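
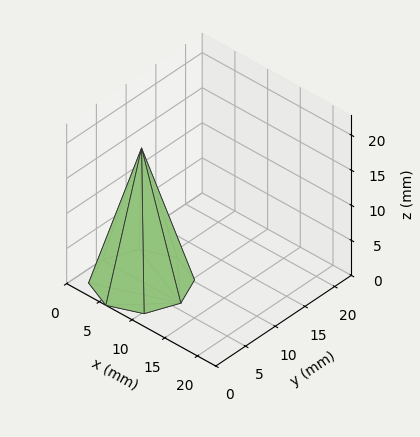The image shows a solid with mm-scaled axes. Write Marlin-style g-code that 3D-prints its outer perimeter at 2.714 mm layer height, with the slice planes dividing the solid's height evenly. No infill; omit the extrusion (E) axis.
Reading the render: the shape is a regular 8-sided pyramid, base circumscribed radius ≈ 6 mm, apex at z ≈ 19 mm (dimensions read to the nearest mm from the axis ticks). For the g-code, the solid's height is divided into equal slices at the stated Δz and each level perimeter traced with G1 moves after a G0 lift.

; perimeter-only toolpath
G21 ; units = mm
G90 ; absolute positioning
G28 ; home
; layer 1
G0 Z2.714
G0 X11.143 Y6.000
G1 X9.637 Y9.637
G1 X6.000 Y11.143
G1 X2.363 Y9.637
G1 X0.857 Y6.000
G1 X2.363 Y2.363
G1 X6.000 Y0.857
G1 X9.637 Y2.363
G1 X11.143 Y6.000
; layer 2
G0 Z5.429
G0 X10.286 Y6.000
G1 X9.031 Y9.031
G1 X6.000 Y10.286
G1 X2.969 Y9.031
G1 X1.714 Y6.000
G1 X2.969 Y2.969
G1 X6.000 Y1.714
G1 X9.031 Y2.969
G1 X10.286 Y6.000
; layer 3
G0 Z8.143
G0 X9.429 Y6.000
G1 X8.425 Y8.425
G1 X6.000 Y9.429
G1 X3.575 Y8.425
G1 X2.571 Y6.000
G1 X3.575 Y3.575
G1 X6.000 Y2.571
G1 X8.425 Y3.575
G1 X9.429 Y6.000
; layer 4
G0 Z10.857
G0 X8.571 Y6.000
G1 X7.818 Y7.818
G1 X6.000 Y8.571
G1 X4.182 Y7.818
G1 X3.429 Y6.000
G1 X4.182 Y4.182
G1 X6.000 Y3.429
G1 X7.818 Y4.182
G1 X8.571 Y6.000
; layer 5
G0 Z13.571
G0 X7.714 Y6.000
G1 X7.212 Y7.212
G1 X6.000 Y7.714
G1 X4.788 Y7.212
G1 X4.286 Y6.000
G1 X4.788 Y4.788
G1 X6.000 Y4.286
G1 X7.212 Y4.788
G1 X7.714 Y6.000
; layer 6
G0 Z16.286
G0 X6.857 Y6.000
G1 X6.606 Y6.606
G1 X6.000 Y6.857
G1 X5.394 Y6.606
G1 X5.143 Y6.000
G1 X5.394 Y5.394
G1 X6.000 Y5.143
G1 X6.606 Y5.394
G1 X6.857 Y6.000
M2 ; end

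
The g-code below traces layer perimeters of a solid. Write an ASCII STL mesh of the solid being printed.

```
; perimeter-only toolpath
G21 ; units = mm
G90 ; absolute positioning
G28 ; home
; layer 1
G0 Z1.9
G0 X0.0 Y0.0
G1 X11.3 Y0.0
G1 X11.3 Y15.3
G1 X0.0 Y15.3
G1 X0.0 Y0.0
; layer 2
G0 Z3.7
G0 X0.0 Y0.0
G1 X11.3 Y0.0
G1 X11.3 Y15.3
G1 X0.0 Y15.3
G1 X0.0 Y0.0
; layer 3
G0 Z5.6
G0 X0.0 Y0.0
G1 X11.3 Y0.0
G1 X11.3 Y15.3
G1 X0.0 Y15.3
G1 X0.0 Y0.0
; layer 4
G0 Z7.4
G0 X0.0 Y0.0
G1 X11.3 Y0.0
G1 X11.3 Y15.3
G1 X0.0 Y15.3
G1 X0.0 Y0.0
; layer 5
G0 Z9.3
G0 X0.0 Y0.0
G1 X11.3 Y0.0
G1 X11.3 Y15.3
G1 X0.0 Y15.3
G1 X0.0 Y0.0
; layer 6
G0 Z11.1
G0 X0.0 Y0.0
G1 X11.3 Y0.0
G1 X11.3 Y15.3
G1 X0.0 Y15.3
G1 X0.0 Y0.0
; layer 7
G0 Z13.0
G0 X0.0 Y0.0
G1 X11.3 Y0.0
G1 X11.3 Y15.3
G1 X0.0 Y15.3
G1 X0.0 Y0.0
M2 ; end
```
solid part
  facet normal 0.0000 0.0000 -1.0000
    outer loop
      vertex 11.3 15.3 0.0
      vertex 11.3 0.0 0.0
      vertex 0.0 0.0 0.0
    endloop
  endfacet
  facet normal 0.0000 0.0000 -1.0000
    outer loop
      vertex 0.0 15.3 0.0
      vertex 11.3 15.3 0.0
      vertex 0.0 0.0 0.0
    endloop
  endfacet
  facet normal 0.0000 0.0000 1.0000
    outer loop
      vertex 0.0 0.0 13.0
      vertex 11.3 0.0 13.0
      vertex 11.3 15.3 13.0
    endloop
  endfacet
  facet normal 0.0000 0.0000 1.0000
    outer loop
      vertex 0.0 0.0 13.0
      vertex 11.3 15.3 13.0
      vertex 0.0 15.3 13.0
    endloop
  endfacet
  facet normal 0.0000 -1.0000 0.0000
    outer loop
      vertex 0.0 0.0 0.0
      vertex 11.3 0.0 0.0
      vertex 11.3 0.0 13.0
    endloop
  endfacet
  facet normal 0.0000 -1.0000 0.0000
    outer loop
      vertex 0.0 0.0 0.0
      vertex 11.3 0.0 13.0
      vertex 0.0 0.0 13.0
    endloop
  endfacet
  facet normal 0.0000 1.0000 0.0000
    outer loop
      vertex 11.3 15.3 13.0
      vertex 11.3 15.3 0.0
      vertex 0.0 15.3 0.0
    endloop
  endfacet
  facet normal 0.0000 1.0000 0.0000
    outer loop
      vertex 0.0 15.3 13.0
      vertex 11.3 15.3 13.0
      vertex 0.0 15.3 0.0
    endloop
  endfacet
  facet normal -1.0000 0.0000 0.0000
    outer loop
      vertex 0.0 15.3 13.0
      vertex 0.0 15.3 0.0
      vertex 0.0 0.0 0.0
    endloop
  endfacet
  facet normal -1.0000 0.0000 0.0000
    outer loop
      vertex 0.0 0.0 13.0
      vertex 0.0 15.3 13.0
      vertex 0.0 0.0 0.0
    endloop
  endfacet
  facet normal 1.0000 0.0000 0.0000
    outer loop
      vertex 11.3 0.0 0.0
      vertex 11.3 15.3 0.0
      vertex 11.3 15.3 13.0
    endloop
  endfacet
  facet normal 1.0000 0.0000 0.0000
    outer loop
      vertex 11.3 0.0 0.0
      vertex 11.3 15.3 13.0
      vertex 11.3 0.0 13.0
    endloop
  endfacet
endsolid part

The G0 Z moves step by Δz≈1.9 mm. Every layer's G1 loop is the same polygon, so the solid is a straight extrusion of it from z=0 to z≈13. Closing with flat bottom and top caps and triangulating gives 12 facets — a rectangular box, roughly 11.3 × 15.3 mm footprint and 13 mm tall.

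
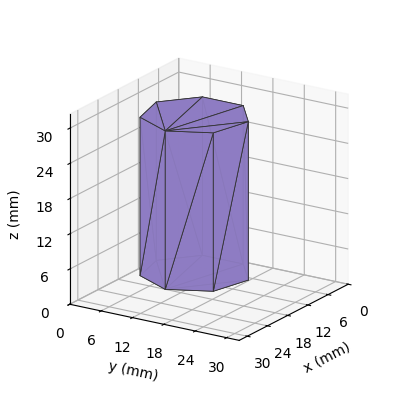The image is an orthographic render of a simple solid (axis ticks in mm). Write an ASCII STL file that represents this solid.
Reading the render: the shape is a regular 7-sided prism (a cylinder approximated with 7 flat sides), circumscribed radius ≈ 9 mm, height ≈ 27 mm (dimensions read to the nearest mm from the axis ticks). For the STL, each face is triangulated and given an outward normal.

solid part
  facet normal 0.0000 0.0000 -1.0000
    outer loop
      vertex 7.0 17.8 0.0
      vertex 14.6 16.0 0.0
      vertex 18.0 9.0 0.0
    endloop
  endfacet
  facet normal 0.0000 0.0000 -1.0000
    outer loop
      vertex 0.9 12.9 0.0
      vertex 7.0 17.8 0.0
      vertex 18.0 9.0 0.0
    endloop
  endfacet
  facet normal 0.0000 0.0000 -1.0000
    outer loop
      vertex 0.9 5.1 0.0
      vertex 0.9 12.9 0.0
      vertex 18.0 9.0 0.0
    endloop
  endfacet
  facet normal 0.0000 0.0000 -1.0000
    outer loop
      vertex 7.0 0.2 0.0
      vertex 0.9 5.1 0.0
      vertex 18.0 9.0 0.0
    endloop
  endfacet
  facet normal 0.0000 0.0000 -1.0000
    outer loop
      vertex 14.6 2.0 0.0
      vertex 7.0 0.2 0.0
      vertex 18.0 9.0 0.0
    endloop
  endfacet
  facet normal 0.0000 0.0000 1.0000
    outer loop
      vertex 18.0 9.0 27.0
      vertex 14.6 16.0 27.0
      vertex 7.0 17.8 27.0
    endloop
  endfacet
  facet normal 0.0000 0.0000 1.0000
    outer loop
      vertex 18.0 9.0 27.0
      vertex 7.0 17.8 27.0
      vertex 0.9 12.9 27.0
    endloop
  endfacet
  facet normal 0.0000 0.0000 1.0000
    outer loop
      vertex 18.0 9.0 27.0
      vertex 0.9 12.9 27.0
      vertex 0.9 5.1 27.0
    endloop
  endfacet
  facet normal 0.0000 0.0000 1.0000
    outer loop
      vertex 18.0 9.0 27.0
      vertex 0.9 5.1 27.0
      vertex 7.0 0.2 27.0
    endloop
  endfacet
  facet normal 0.0000 0.0000 1.0000
    outer loop
      vertex 18.0 9.0 27.0
      vertex 7.0 0.2 27.0
      vertex 14.6 2.0 27.0
    endloop
  endfacet
  facet normal 0.8995 0.4369 0.0000
    outer loop
      vertex 18.0 9.0 0.0
      vertex 14.6 16.0 0.0
      vertex 14.6 16.0 27.0
    endloop
  endfacet
  facet normal 0.8995 0.4369 0.0000
    outer loop
      vertex 18.0 9.0 0.0
      vertex 14.6 16.0 27.0
      vertex 18.0 9.0 27.0
    endloop
  endfacet
  facet normal 0.2305 0.9731 0.0000
    outer loop
      vertex 14.6 16.0 0.0
      vertex 7.0 17.8 0.0
      vertex 7.0 17.8 27.0
    endloop
  endfacet
  facet normal 0.2305 0.9731 0.0000
    outer loop
      vertex 14.6 16.0 0.0
      vertex 7.0 17.8 27.0
      vertex 14.6 16.0 27.0
    endloop
  endfacet
  facet normal -0.6263 0.7796 0.0000
    outer loop
      vertex 7.0 17.8 0.0
      vertex 0.9 12.9 0.0
      vertex 0.9 12.9 27.0
    endloop
  endfacet
  facet normal -0.6263 0.7796 0.0000
    outer loop
      vertex 7.0 17.8 0.0
      vertex 0.9 12.9 27.0
      vertex 7.0 17.8 27.0
    endloop
  endfacet
  facet normal -1.0000 0.0000 0.0000
    outer loop
      vertex 0.9 12.9 0.0
      vertex 0.9 5.1 0.0
      vertex 0.9 5.1 27.0
    endloop
  endfacet
  facet normal -1.0000 0.0000 0.0000
    outer loop
      vertex 0.9 12.9 0.0
      vertex 0.9 5.1 27.0
      vertex 0.9 12.9 27.0
    endloop
  endfacet
  facet normal -0.6263 -0.7796 0.0000
    outer loop
      vertex 0.9 5.1 0.0
      vertex 7.0 0.2 0.0
      vertex 7.0 0.2 27.0
    endloop
  endfacet
  facet normal -0.6263 -0.7796 0.0000
    outer loop
      vertex 0.9 5.1 0.0
      vertex 7.0 0.2 27.0
      vertex 0.9 5.1 27.0
    endloop
  endfacet
  facet normal 0.2305 -0.9731 0.0000
    outer loop
      vertex 7.0 0.2 0.0
      vertex 14.6 2.0 0.0
      vertex 14.6 2.0 27.0
    endloop
  endfacet
  facet normal 0.2305 -0.9731 0.0000
    outer loop
      vertex 7.0 0.2 0.0
      vertex 14.6 2.0 27.0
      vertex 7.0 0.2 27.0
    endloop
  endfacet
  facet normal 0.8995 -0.4369 0.0000
    outer loop
      vertex 14.6 2.0 0.0
      vertex 18.0 9.0 0.0
      vertex 18.0 9.0 27.0
    endloop
  endfacet
  facet normal 0.8995 -0.4369 0.0000
    outer loop
      vertex 14.6 2.0 0.0
      vertex 18.0 9.0 27.0
      vertex 14.6 2.0 27.0
    endloop
  endfacet
endsolid part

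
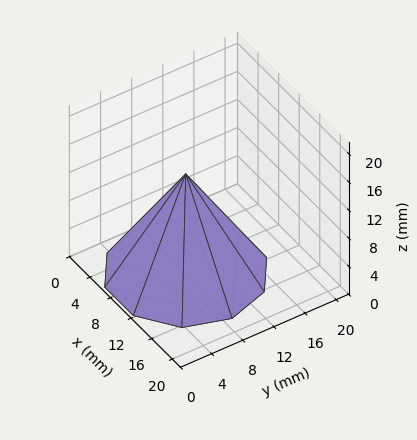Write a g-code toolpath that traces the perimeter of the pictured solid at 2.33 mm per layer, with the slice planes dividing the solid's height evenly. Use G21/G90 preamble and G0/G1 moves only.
Reading the render: the shape is a regular 10-sided pyramid, base circumscribed radius ≈ 9 mm, apex at z ≈ 14 mm (dimensions read to the nearest mm from the axis ticks). For the g-code, the solid's height is divided into equal slices at the stated Δz and each level perimeter traced with G1 moves after a G0 lift.

; perimeter-only toolpath
G21 ; units = mm
G90 ; absolute positioning
G28 ; home
; layer 1
G0 Z2.33
G0 X16.50 Y9.00
G1 X15.07 Y13.41
G1 X11.32 Y16.13
G1 X6.68 Y16.13
G1 X2.93 Y13.41
G1 X1.50 Y9.00
G1 X2.93 Y4.59
G1 X6.68 Y1.87
G1 X11.32 Y1.87
G1 X15.07 Y4.59
G1 X16.50 Y9.00
; layer 2
G0 Z4.67
G0 X15.00 Y9.00
G1 X13.85 Y12.53
G1 X10.85 Y14.71
G1 X7.15 Y14.71
G1 X4.15 Y12.53
G1 X3.00 Y9.00
G1 X4.15 Y5.47
G1 X7.15 Y3.29
G1 X10.85 Y3.29
G1 X13.85 Y5.47
G1 X15.00 Y9.00
; layer 3
G0 Z7.00
G0 X13.50 Y9.00
G1 X12.64 Y11.64
G1 X10.39 Y13.28
G1 X7.61 Y13.28
G1 X5.36 Y11.64
G1 X4.50 Y9.00
G1 X5.36 Y6.36
G1 X7.61 Y4.72
G1 X10.39 Y4.72
G1 X12.64 Y6.36
G1 X13.50 Y9.00
; layer 4
G0 Z9.33
G0 X12.00 Y9.00
G1 X11.43 Y10.76
G1 X9.93 Y11.85
G1 X8.07 Y11.85
G1 X6.57 Y10.76
G1 X6.00 Y9.00
G1 X6.57 Y7.24
G1 X8.07 Y6.15
G1 X9.93 Y6.15
G1 X11.43 Y7.24
G1 X12.00 Y9.00
; layer 5
G0 Z11.67
G0 X10.50 Y9.00
G1 X10.21 Y9.88
G1 X9.46 Y10.43
G1 X8.54 Y10.43
G1 X7.79 Y9.88
G1 X7.50 Y9.00
G1 X7.79 Y8.12
G1 X8.54 Y7.57
G1 X9.46 Y7.57
G1 X10.21 Y8.12
G1 X10.50 Y9.00
M2 ; end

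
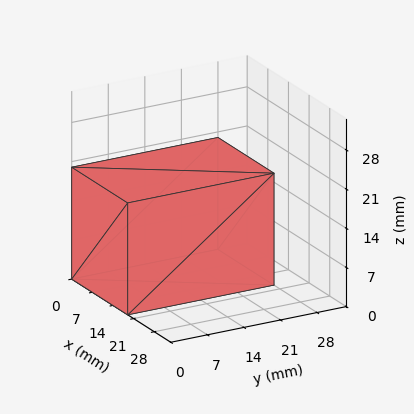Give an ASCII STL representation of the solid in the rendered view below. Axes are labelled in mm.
Reading the render: the shape is a rectangular box, roughly 19 × 28 mm footprint and 20 mm tall (dimensions read to the nearest mm from the axis ticks). For the STL, each face is triangulated and given an outward normal.

solid part
  facet normal 0.0000 0.0000 -1.0000
    outer loop
      vertex 19.0 28.0 0.0
      vertex 19.0 0.0 0.0
      vertex 0.0 0.0 0.0
    endloop
  endfacet
  facet normal 0.0000 0.0000 -1.0000
    outer loop
      vertex 0.0 28.0 0.0
      vertex 19.0 28.0 0.0
      vertex 0.0 0.0 0.0
    endloop
  endfacet
  facet normal 0.0000 0.0000 1.0000
    outer loop
      vertex 0.0 0.0 20.0
      vertex 19.0 0.0 20.0
      vertex 19.0 28.0 20.0
    endloop
  endfacet
  facet normal 0.0000 0.0000 1.0000
    outer loop
      vertex 0.0 0.0 20.0
      vertex 19.0 28.0 20.0
      vertex 0.0 28.0 20.0
    endloop
  endfacet
  facet normal 0.0000 -1.0000 0.0000
    outer loop
      vertex 0.0 0.0 0.0
      vertex 19.0 0.0 0.0
      vertex 19.0 0.0 20.0
    endloop
  endfacet
  facet normal 0.0000 -1.0000 0.0000
    outer loop
      vertex 0.0 0.0 0.0
      vertex 19.0 0.0 20.0
      vertex 0.0 0.0 20.0
    endloop
  endfacet
  facet normal 0.0000 1.0000 0.0000
    outer loop
      vertex 19.0 28.0 20.0
      vertex 19.0 28.0 0.0
      vertex 0.0 28.0 0.0
    endloop
  endfacet
  facet normal 0.0000 1.0000 0.0000
    outer loop
      vertex 0.0 28.0 20.0
      vertex 19.0 28.0 20.0
      vertex 0.0 28.0 0.0
    endloop
  endfacet
  facet normal -1.0000 0.0000 0.0000
    outer loop
      vertex 0.0 28.0 20.0
      vertex 0.0 28.0 0.0
      vertex 0.0 0.0 0.0
    endloop
  endfacet
  facet normal -1.0000 0.0000 0.0000
    outer loop
      vertex 0.0 0.0 20.0
      vertex 0.0 28.0 20.0
      vertex 0.0 0.0 0.0
    endloop
  endfacet
  facet normal 1.0000 0.0000 0.0000
    outer loop
      vertex 19.0 0.0 0.0
      vertex 19.0 28.0 0.0
      vertex 19.0 28.0 20.0
    endloop
  endfacet
  facet normal 1.0000 0.0000 0.0000
    outer loop
      vertex 19.0 0.0 0.0
      vertex 19.0 28.0 20.0
      vertex 19.0 0.0 20.0
    endloop
  endfacet
endsolid part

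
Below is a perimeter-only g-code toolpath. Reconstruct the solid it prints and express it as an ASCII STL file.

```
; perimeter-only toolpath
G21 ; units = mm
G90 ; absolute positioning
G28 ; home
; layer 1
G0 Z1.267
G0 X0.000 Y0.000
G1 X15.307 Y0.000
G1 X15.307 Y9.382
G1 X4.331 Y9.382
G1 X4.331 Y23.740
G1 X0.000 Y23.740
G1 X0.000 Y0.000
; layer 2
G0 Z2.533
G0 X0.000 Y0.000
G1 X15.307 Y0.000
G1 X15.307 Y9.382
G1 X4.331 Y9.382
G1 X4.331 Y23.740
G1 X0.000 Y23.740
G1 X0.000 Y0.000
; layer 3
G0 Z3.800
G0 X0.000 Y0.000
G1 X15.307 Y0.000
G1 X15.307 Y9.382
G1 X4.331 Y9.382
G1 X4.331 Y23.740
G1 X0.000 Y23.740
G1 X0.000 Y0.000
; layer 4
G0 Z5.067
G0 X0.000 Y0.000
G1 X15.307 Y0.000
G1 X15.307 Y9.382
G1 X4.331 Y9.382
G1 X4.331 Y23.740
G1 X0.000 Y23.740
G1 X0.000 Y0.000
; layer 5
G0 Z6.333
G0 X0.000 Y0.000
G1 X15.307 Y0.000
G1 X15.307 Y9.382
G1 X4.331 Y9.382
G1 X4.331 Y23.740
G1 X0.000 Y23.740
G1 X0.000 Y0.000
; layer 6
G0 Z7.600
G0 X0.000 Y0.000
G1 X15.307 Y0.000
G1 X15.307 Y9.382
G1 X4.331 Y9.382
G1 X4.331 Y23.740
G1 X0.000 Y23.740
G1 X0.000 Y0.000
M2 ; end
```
solid part
  facet normal 0.0000 0.0000 -1.0000
    outer loop
      vertex 15.307 9.382 0.000
      vertex 15.307 0.000 0.000
      vertex 0.000 0.000 0.000
    endloop
  endfacet
  facet normal 0.0000 0.0000 -1.0000
    outer loop
      vertex 4.331 9.382 0.000
      vertex 15.307 9.382 0.000
      vertex 0.000 0.000 0.000
    endloop
  endfacet
  facet normal 0.0000 0.0000 -1.0000
    outer loop
      vertex 4.331 23.740 0.000
      vertex 4.331 9.382 0.000
      vertex 0.000 0.000 0.000
    endloop
  endfacet
  facet normal 0.0000 0.0000 -1.0000
    outer loop
      vertex 0.000 23.740 0.000
      vertex 4.331 23.740 0.000
      vertex 0.000 0.000 0.000
    endloop
  endfacet
  facet normal 0.0000 0.0000 1.0000
    outer loop
      vertex 0.000 0.000 7.600
      vertex 15.307 0.000 7.600
      vertex 15.307 9.382 7.600
    endloop
  endfacet
  facet normal 0.0000 0.0000 1.0000
    outer loop
      vertex 0.000 0.000 7.600
      vertex 15.307 9.382 7.600
      vertex 4.331 9.382 7.600
    endloop
  endfacet
  facet normal 0.0000 0.0000 1.0000
    outer loop
      vertex 0.000 0.000 7.600
      vertex 4.331 9.382 7.600
      vertex 4.331 23.740 7.600
    endloop
  endfacet
  facet normal 0.0000 0.0000 1.0000
    outer loop
      vertex 0.000 0.000 7.600
      vertex 4.331 23.740 7.600
      vertex 0.000 23.740 7.600
    endloop
  endfacet
  facet normal 0.0000 -1.0000 0.0000
    outer loop
      vertex 0.000 0.000 0.000
      vertex 15.307 0.000 0.000
      vertex 15.307 0.000 7.600
    endloop
  endfacet
  facet normal 0.0000 -1.0000 0.0000
    outer loop
      vertex 0.000 0.000 0.000
      vertex 15.307 0.000 7.600
      vertex 0.000 0.000 7.600
    endloop
  endfacet
  facet normal 1.0000 0.0000 0.0000
    outer loop
      vertex 15.307 0.000 0.000
      vertex 15.307 9.382 0.000
      vertex 15.307 9.382 7.600
    endloop
  endfacet
  facet normal 1.0000 0.0000 0.0000
    outer loop
      vertex 15.307 0.000 0.000
      vertex 15.307 9.382 7.600
      vertex 15.307 0.000 7.600
    endloop
  endfacet
  facet normal 0.0000 1.0000 0.0000
    outer loop
      vertex 15.307 9.382 0.000
      vertex 4.331 9.382 0.000
      vertex 4.331 9.382 7.600
    endloop
  endfacet
  facet normal 0.0000 1.0000 0.0000
    outer loop
      vertex 15.307 9.382 0.000
      vertex 4.331 9.382 7.600
      vertex 15.307 9.382 7.600
    endloop
  endfacet
  facet normal 1.0000 0.0000 0.0000
    outer loop
      vertex 4.331 9.382 0.000
      vertex 4.331 23.740 0.000
      vertex 4.331 23.740 7.600
    endloop
  endfacet
  facet normal 1.0000 0.0000 0.0000
    outer loop
      vertex 4.331 9.382 0.000
      vertex 4.331 23.740 7.600
      vertex 4.331 9.382 7.600
    endloop
  endfacet
  facet normal 0.0000 1.0000 0.0000
    outer loop
      vertex 4.331 23.740 0.000
      vertex 0.000 23.740 0.000
      vertex 0.000 23.740 7.600
    endloop
  endfacet
  facet normal 0.0000 1.0000 0.0000
    outer loop
      vertex 4.331 23.740 0.000
      vertex 0.000 23.740 7.600
      vertex 4.331 23.740 7.600
    endloop
  endfacet
  facet normal -1.0000 0.0000 0.0000
    outer loop
      vertex 0.000 23.740 0.000
      vertex 0.000 0.000 0.000
      vertex 0.000 0.000 7.600
    endloop
  endfacet
  facet normal -1.0000 0.0000 0.0000
    outer loop
      vertex 0.000 23.740 0.000
      vertex 0.000 0.000 7.600
      vertex 0.000 23.740 7.600
    endloop
  endfacet
endsolid part

The G0 Z moves step by Δz≈1.267 mm. Every layer's G1 loop is the same polygon, so the solid is a straight extrusion of it from z=0 to z≈7.6. Closing with flat bottom and top caps and triangulating gives 20 facets — an L-shaped prism: outer 15.3 × 23.7 mm, arm thicknesses ≈ 9.38 mm (horizontal) and 4.33 mm (vertical), extruded 7.6 mm in z.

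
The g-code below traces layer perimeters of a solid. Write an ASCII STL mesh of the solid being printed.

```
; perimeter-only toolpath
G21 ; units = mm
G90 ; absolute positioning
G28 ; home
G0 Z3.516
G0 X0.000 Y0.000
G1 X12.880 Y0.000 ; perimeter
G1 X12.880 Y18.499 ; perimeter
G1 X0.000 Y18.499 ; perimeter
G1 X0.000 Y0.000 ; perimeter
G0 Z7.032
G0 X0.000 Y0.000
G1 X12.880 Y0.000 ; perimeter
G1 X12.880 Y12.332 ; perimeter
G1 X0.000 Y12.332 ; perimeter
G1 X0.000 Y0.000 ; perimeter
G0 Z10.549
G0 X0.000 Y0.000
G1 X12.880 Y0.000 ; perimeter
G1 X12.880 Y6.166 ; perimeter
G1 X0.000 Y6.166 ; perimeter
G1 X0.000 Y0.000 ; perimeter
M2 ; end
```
solid part
  facet normal 0.0000 0.0000 -1.0000
    outer loop
      vertex 12.880 24.665 0.000
      vertex 12.880 0.000 0.000
      vertex 0.000 0.000 0.000
    endloop
  endfacet
  facet normal 0.0000 0.0000 -1.0000
    outer loop
      vertex 0.000 24.665 0.000
      vertex 12.880 24.665 0.000
      vertex 0.000 0.000 0.000
    endloop
  endfacet
  facet normal 0.0000 -1.0000 0.0000
    outer loop
      vertex 0.000 0.000 0.000
      vertex 12.880 0.000 0.000
      vertex 12.880 0.000 14.065
    endloop
  endfacet
  facet normal 0.0000 -1.0000 0.0000
    outer loop
      vertex 0.000 0.000 0.000
      vertex 12.880 0.000 14.065
      vertex 0.000 0.000 14.065
    endloop
  endfacet
  facet normal 0.0000 0.4954 0.8687
    outer loop
      vertex 0.000 0.000 14.065
      vertex 12.880 0.000 14.065
      vertex 12.880 24.665 0.000
    endloop
  endfacet
  facet normal 0.0000 0.4954 0.8687
    outer loop
      vertex 0.000 0.000 14.065
      vertex 12.880 24.665 0.000
      vertex 0.000 24.665 0.000
    endloop
  endfacet
  facet normal -1.0000 0.0000 0.0000
    outer loop
      vertex 0.000 0.000 14.065
      vertex 0.000 24.665 0.000
      vertex 0.000 0.000 0.000
    endloop
  endfacet
  facet normal 1.0000 0.0000 0.0000
    outer loop
      vertex 12.880 0.000 0.000
      vertex 12.880 24.665 0.000
      vertex 12.880 0.000 14.065
    endloop
  endfacet
endsolid part

The G0 Z moves step by Δz≈3.516 mm. The G1 loops shrink linearly with z, so the solid tapers from its base footprint up to z≈14.1. Closing with a flat bottom cap and the tapered top and triangulating gives 8 facets — a wedge (ramp): 12.9 × 24.7 mm base, rising to 14.1 mm along the y=0 edge and sloping linearly to z=0 at y=24.7.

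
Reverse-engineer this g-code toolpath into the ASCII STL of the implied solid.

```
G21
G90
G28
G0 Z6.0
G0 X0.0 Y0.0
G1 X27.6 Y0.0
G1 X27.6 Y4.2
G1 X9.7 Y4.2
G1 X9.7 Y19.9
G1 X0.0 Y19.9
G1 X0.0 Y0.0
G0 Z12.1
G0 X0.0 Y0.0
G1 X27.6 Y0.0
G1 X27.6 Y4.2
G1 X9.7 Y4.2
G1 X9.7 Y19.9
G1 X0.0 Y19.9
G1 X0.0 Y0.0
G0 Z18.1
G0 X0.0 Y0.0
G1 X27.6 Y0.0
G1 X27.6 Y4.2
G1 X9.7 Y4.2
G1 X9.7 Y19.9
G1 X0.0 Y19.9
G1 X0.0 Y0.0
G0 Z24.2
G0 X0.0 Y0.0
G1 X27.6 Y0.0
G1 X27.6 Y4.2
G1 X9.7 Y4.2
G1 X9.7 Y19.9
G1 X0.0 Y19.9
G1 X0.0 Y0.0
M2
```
solid part
  facet normal 0.0000 0.0000 -1.0000
    outer loop
      vertex 27.6 4.2 0.0
      vertex 27.6 0.0 0.0
      vertex 0.0 0.0 0.0
    endloop
  endfacet
  facet normal 0.0000 0.0000 -1.0000
    outer loop
      vertex 9.7 4.2 0.0
      vertex 27.6 4.2 0.0
      vertex 0.0 0.0 0.0
    endloop
  endfacet
  facet normal 0.0000 0.0000 -1.0000
    outer loop
      vertex 9.7 19.9 0.0
      vertex 9.7 4.2 0.0
      vertex 0.0 0.0 0.0
    endloop
  endfacet
  facet normal 0.0000 0.0000 -1.0000
    outer loop
      vertex 0.0 19.9 0.0
      vertex 9.7 19.9 0.0
      vertex 0.0 0.0 0.0
    endloop
  endfacet
  facet normal 0.0000 0.0000 1.0000
    outer loop
      vertex 0.0 0.0 24.2
      vertex 27.6 0.0 24.2
      vertex 27.6 4.2 24.2
    endloop
  endfacet
  facet normal 0.0000 0.0000 1.0000
    outer loop
      vertex 0.0 0.0 24.2
      vertex 27.6 4.2 24.2
      vertex 9.7 4.2 24.2
    endloop
  endfacet
  facet normal 0.0000 0.0000 1.0000
    outer loop
      vertex 0.0 0.0 24.2
      vertex 9.7 4.2 24.2
      vertex 9.7 19.9 24.2
    endloop
  endfacet
  facet normal 0.0000 0.0000 1.0000
    outer loop
      vertex 0.0 0.0 24.2
      vertex 9.7 19.9 24.2
      vertex 0.0 19.9 24.2
    endloop
  endfacet
  facet normal 0.0000 -1.0000 0.0000
    outer loop
      vertex 0.0 0.0 0.0
      vertex 27.6 0.0 0.0
      vertex 27.6 0.0 24.2
    endloop
  endfacet
  facet normal 0.0000 -1.0000 0.0000
    outer loop
      vertex 0.0 0.0 0.0
      vertex 27.6 0.0 24.2
      vertex 0.0 0.0 24.2
    endloop
  endfacet
  facet normal 1.0000 0.0000 0.0000
    outer loop
      vertex 27.6 0.0 0.0
      vertex 27.6 4.2 0.0
      vertex 27.6 4.2 24.2
    endloop
  endfacet
  facet normal 1.0000 0.0000 0.0000
    outer loop
      vertex 27.6 0.0 0.0
      vertex 27.6 4.2 24.2
      vertex 27.6 0.0 24.2
    endloop
  endfacet
  facet normal 0.0000 1.0000 0.0000
    outer loop
      vertex 27.6 4.2 0.0
      vertex 9.7 4.2 0.0
      vertex 9.7 4.2 24.2
    endloop
  endfacet
  facet normal 0.0000 1.0000 0.0000
    outer loop
      vertex 27.6 4.2 0.0
      vertex 9.7 4.2 24.2
      vertex 27.6 4.2 24.2
    endloop
  endfacet
  facet normal 1.0000 0.0000 0.0000
    outer loop
      vertex 9.7 4.2 0.0
      vertex 9.7 19.9 0.0
      vertex 9.7 19.9 24.2
    endloop
  endfacet
  facet normal 1.0000 0.0000 0.0000
    outer loop
      vertex 9.7 4.2 0.0
      vertex 9.7 19.9 24.2
      vertex 9.7 4.2 24.2
    endloop
  endfacet
  facet normal 0.0000 1.0000 0.0000
    outer loop
      vertex 9.7 19.9 0.0
      vertex 0.0 19.9 0.0
      vertex 0.0 19.9 24.2
    endloop
  endfacet
  facet normal 0.0000 1.0000 0.0000
    outer loop
      vertex 9.7 19.9 0.0
      vertex 0.0 19.9 24.2
      vertex 9.7 19.9 24.2
    endloop
  endfacet
  facet normal -1.0000 0.0000 0.0000
    outer loop
      vertex 0.0 19.9 0.0
      vertex 0.0 0.0 0.0
      vertex 0.0 0.0 24.2
    endloop
  endfacet
  facet normal -1.0000 0.0000 0.0000
    outer loop
      vertex 0.0 19.9 0.0
      vertex 0.0 0.0 24.2
      vertex 0.0 19.9 24.2
    endloop
  endfacet
endsolid part

The G0 Z moves step by Δz≈6.0 mm. Every layer's G1 loop is the same polygon, so the solid is a straight extrusion of it from z=0 to z≈24.2. Closing with flat bottom and top caps and triangulating gives 20 facets — an L-shaped prism: outer 27.6 × 19.9 mm, arm thicknesses ≈ 4.2 mm (horizontal) and 9.7 mm (vertical), extruded 24.2 mm in z.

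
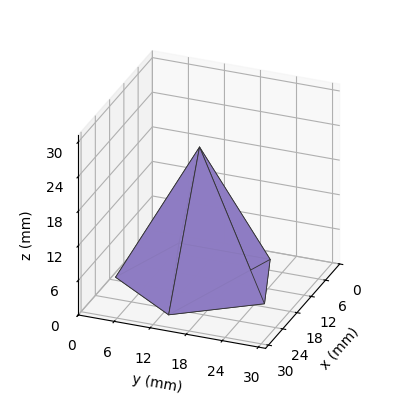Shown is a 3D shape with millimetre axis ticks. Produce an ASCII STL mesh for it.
Reading the render: the shape is a regular 5-sided pyramid, base circumscribed radius ≈ 13 mm, apex at z ≈ 23 mm (dimensions read to the nearest mm from the axis ticks). For the STL, each face is triangulated and given an outward normal.

solid part
  facet normal 0.0000 0.0000 -1.0000
    outer loop
      vertex 2.5 20.6 0.0
      vertex 17.0 25.4 0.0
      vertex 26.0 13.0 0.0
    endloop
  endfacet
  facet normal 0.0000 0.0000 -1.0000
    outer loop
      vertex 2.5 5.4 0.0
      vertex 2.5 20.6 0.0
      vertex 26.0 13.0 0.0
    endloop
  endfacet
  facet normal 0.0000 0.0000 -1.0000
    outer loop
      vertex 17.0 0.6 0.0
      vertex 2.5 5.4 0.0
      vertex 26.0 13.0 0.0
    endloop
  endfacet
  facet normal 0.7360 0.5342 0.4160
    outer loop
      vertex 26.0 13.0 0.0
      vertex 17.0 25.4 0.0
      vertex 13.0 13.0 23.0
    endloop
  endfacet
  facet normal -0.2858 0.8634 0.4158
    outer loop
      vertex 17.0 25.4 0.0
      vertex 2.5 20.6 0.0
      vertex 13.0 13.0 23.0
    endloop
  endfacet
  facet normal -0.9097 0.0000 0.4153
    outer loop
      vertex 2.5 20.6 0.0
      vertex 2.5 5.4 0.0
      vertex 13.0 13.0 23.0
    endloop
  endfacet
  facet normal -0.2858 -0.8634 0.4158
    outer loop
      vertex 2.5 5.4 0.0
      vertex 17.0 0.6 0.0
      vertex 13.0 13.0 23.0
    endloop
  endfacet
  facet normal 0.7360 -0.5342 0.4160
    outer loop
      vertex 17.0 0.6 0.0
      vertex 26.0 13.0 0.0
      vertex 13.0 13.0 23.0
    endloop
  endfacet
endsolid part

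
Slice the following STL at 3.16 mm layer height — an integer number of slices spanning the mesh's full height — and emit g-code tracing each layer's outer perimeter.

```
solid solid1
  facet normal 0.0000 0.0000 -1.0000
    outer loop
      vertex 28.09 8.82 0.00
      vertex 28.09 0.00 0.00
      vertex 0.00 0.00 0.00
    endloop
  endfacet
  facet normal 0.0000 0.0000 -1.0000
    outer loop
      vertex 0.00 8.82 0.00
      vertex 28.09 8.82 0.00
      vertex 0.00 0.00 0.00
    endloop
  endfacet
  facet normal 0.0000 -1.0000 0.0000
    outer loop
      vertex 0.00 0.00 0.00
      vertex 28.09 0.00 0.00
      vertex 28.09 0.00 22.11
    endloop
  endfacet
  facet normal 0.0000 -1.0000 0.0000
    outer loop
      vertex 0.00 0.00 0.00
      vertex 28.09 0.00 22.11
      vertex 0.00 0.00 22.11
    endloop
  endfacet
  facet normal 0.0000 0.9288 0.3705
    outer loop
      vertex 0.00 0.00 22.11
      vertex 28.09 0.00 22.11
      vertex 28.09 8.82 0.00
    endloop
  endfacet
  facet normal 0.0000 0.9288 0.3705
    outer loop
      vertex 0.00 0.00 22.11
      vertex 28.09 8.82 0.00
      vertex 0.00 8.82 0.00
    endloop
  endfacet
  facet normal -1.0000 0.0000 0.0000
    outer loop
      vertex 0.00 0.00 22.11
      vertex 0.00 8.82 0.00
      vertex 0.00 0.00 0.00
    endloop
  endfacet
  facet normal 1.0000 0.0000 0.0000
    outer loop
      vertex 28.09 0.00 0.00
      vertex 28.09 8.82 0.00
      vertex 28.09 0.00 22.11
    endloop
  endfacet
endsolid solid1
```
; perimeter-only toolpath
G21 ; units = mm
G90 ; absolute positioning
G28 ; home
; layer 1
G0 Z3.16
G0 X0.00 Y0.00
G1 X28.09 Y0.00
G1 X28.09 Y7.56
G1 X0.00 Y7.56
G1 X0.00 Y0.00
; layer 2
G0 Z6.32
G0 X0.00 Y0.00
G1 X28.09 Y0.00
G1 X28.09 Y6.30
G1 X0.00 Y6.30
G1 X0.00 Y0.00
; layer 3
G0 Z9.48
G0 X0.00 Y0.00
G1 X28.09 Y0.00
G1 X28.09 Y5.04
G1 X0.00 Y5.04
G1 X0.00 Y0.00
; layer 4
G0 Z12.63
G0 X0.00 Y0.00
G1 X28.09 Y0.00
G1 X28.09 Y3.78
G1 X0.00 Y3.78
G1 X0.00 Y0.00
; layer 5
G0 Z15.79
G0 X0.00 Y0.00
G1 X28.09 Y0.00
G1 X28.09 Y2.52
G1 X0.00 Y2.52
G1 X0.00 Y0.00
; layer 6
G0 Z18.95
G0 X0.00 Y0.00
G1 X28.09 Y0.00
G1 X28.09 Y1.26
G1 X0.00 Y1.26
G1 X0.00 Y0.00
M2 ; end

The solid is a wedge (ramp): 28.1 × 8.82 mm base, rising to 22.1 mm along the y=0 edge and sloping linearly to z=0 at y=8.82. Slicing at Δz = 3.16 mm — 7 equal slices spanning the solid's height, so layer i sits at z = i·h/7 — gives 6 non-empty perimeters. Each is a 4-segment closed polygon; G0 lifts to the layer z and rapids to the start vertex, then G1 traces the edges. The cross-section shrinks linearly with z (the slice at the apex is degenerate and omitted).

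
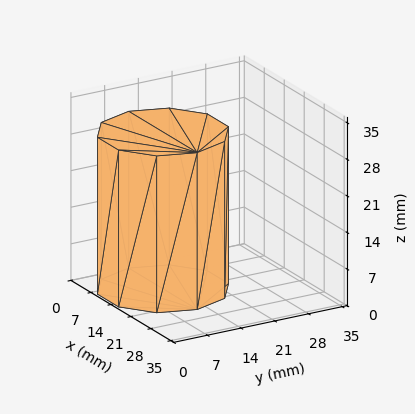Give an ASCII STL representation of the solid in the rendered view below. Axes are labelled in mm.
Reading the render: the shape is a regular 10-sided prism (a cylinder approximated with 10 flat sides), circumscribed radius ≈ 12 mm, height ≈ 30 mm (dimensions read to the nearest mm from the axis ticks). For the STL, each face is triangulated and given an outward normal.

solid part
  facet normal 0.0000 0.0000 -1.0000
    outer loop
      vertex 15.708 23.413 0.000
      vertex 21.708 19.053 0.000
      vertex 24.000 12.000 0.000
    endloop
  endfacet
  facet normal 0.0000 0.0000 -1.0000
    outer loop
      vertex 8.292 23.413 0.000
      vertex 15.708 23.413 0.000
      vertex 24.000 12.000 0.000
    endloop
  endfacet
  facet normal 0.0000 0.0000 -1.0000
    outer loop
      vertex 2.292 19.053 0.000
      vertex 8.292 23.413 0.000
      vertex 24.000 12.000 0.000
    endloop
  endfacet
  facet normal 0.0000 0.0000 -1.0000
    outer loop
      vertex 0.000 12.000 0.000
      vertex 2.292 19.053 0.000
      vertex 24.000 12.000 0.000
    endloop
  endfacet
  facet normal 0.0000 0.0000 -1.0000
    outer loop
      vertex 2.292 4.947 0.000
      vertex 0.000 12.000 0.000
      vertex 24.000 12.000 0.000
    endloop
  endfacet
  facet normal 0.0000 0.0000 -1.0000
    outer loop
      vertex 8.292 0.587 0.000
      vertex 2.292 4.947 0.000
      vertex 24.000 12.000 0.000
    endloop
  endfacet
  facet normal 0.0000 0.0000 -1.0000
    outer loop
      vertex 15.708 0.587 0.000
      vertex 8.292 0.587 0.000
      vertex 24.000 12.000 0.000
    endloop
  endfacet
  facet normal 0.0000 0.0000 -1.0000
    outer loop
      vertex 21.708 4.947 0.000
      vertex 15.708 0.587 0.000
      vertex 24.000 12.000 0.000
    endloop
  endfacet
  facet normal 0.0000 0.0000 1.0000
    outer loop
      vertex 24.000 12.000 30.000
      vertex 21.708 19.053 30.000
      vertex 15.708 23.413 30.000
    endloop
  endfacet
  facet normal 0.0000 0.0000 1.0000
    outer loop
      vertex 24.000 12.000 30.000
      vertex 15.708 23.413 30.000
      vertex 8.292 23.413 30.000
    endloop
  endfacet
  facet normal 0.0000 0.0000 1.0000
    outer loop
      vertex 24.000 12.000 30.000
      vertex 8.292 23.413 30.000
      vertex 2.292 19.053 30.000
    endloop
  endfacet
  facet normal 0.0000 0.0000 1.0000
    outer loop
      vertex 24.000 12.000 30.000
      vertex 2.292 19.053 30.000
      vertex 0.000 12.000 30.000
    endloop
  endfacet
  facet normal 0.0000 0.0000 1.0000
    outer loop
      vertex 24.000 12.000 30.000
      vertex 0.000 12.000 30.000
      vertex 2.292 4.947 30.000
    endloop
  endfacet
  facet normal 0.0000 0.0000 1.0000
    outer loop
      vertex 24.000 12.000 30.000
      vertex 2.292 4.947 30.000
      vertex 8.292 0.587 30.000
    endloop
  endfacet
  facet normal 0.0000 0.0000 1.0000
    outer loop
      vertex 24.000 12.000 30.000
      vertex 8.292 0.587 30.000
      vertex 15.708 0.587 30.000
    endloop
  endfacet
  facet normal 0.0000 0.0000 1.0000
    outer loop
      vertex 24.000 12.000 30.000
      vertex 15.708 0.587 30.000
      vertex 21.708 4.947 30.000
    endloop
  endfacet
  facet normal 0.9510 0.3091 0.0000
    outer loop
      vertex 24.000 12.000 0.000
      vertex 21.708 19.053 0.000
      vertex 21.708 19.053 30.000
    endloop
  endfacet
  facet normal 0.9510 0.3091 0.0000
    outer loop
      vertex 24.000 12.000 0.000
      vertex 21.708 19.053 30.000
      vertex 24.000 12.000 30.000
    endloop
  endfacet
  facet normal 0.5879 0.8090 0.0000
    outer loop
      vertex 21.708 19.053 0.000
      vertex 15.708 23.413 0.000
      vertex 15.708 23.413 30.000
    endloop
  endfacet
  facet normal 0.5879 0.8090 0.0000
    outer loop
      vertex 21.708 19.053 0.000
      vertex 15.708 23.413 30.000
      vertex 21.708 19.053 30.000
    endloop
  endfacet
  facet normal 0.0000 1.0000 0.0000
    outer loop
      vertex 15.708 23.413 0.000
      vertex 8.292 23.413 0.000
      vertex 8.292 23.413 30.000
    endloop
  endfacet
  facet normal 0.0000 1.0000 0.0000
    outer loop
      vertex 15.708 23.413 0.000
      vertex 8.292 23.413 30.000
      vertex 15.708 23.413 30.000
    endloop
  endfacet
  facet normal -0.5879 0.8090 0.0000
    outer loop
      vertex 8.292 23.413 0.000
      vertex 2.292 19.053 0.000
      vertex 2.292 19.053 30.000
    endloop
  endfacet
  facet normal -0.5879 0.8090 0.0000
    outer loop
      vertex 8.292 23.413 0.000
      vertex 2.292 19.053 30.000
      vertex 8.292 23.413 30.000
    endloop
  endfacet
  facet normal -0.9510 0.3091 0.0000
    outer loop
      vertex 2.292 19.053 0.000
      vertex 0.000 12.000 0.000
      vertex 0.000 12.000 30.000
    endloop
  endfacet
  facet normal -0.9510 0.3091 0.0000
    outer loop
      vertex 2.292 19.053 0.000
      vertex 0.000 12.000 30.000
      vertex 2.292 19.053 30.000
    endloop
  endfacet
  facet normal -0.9510 -0.3091 0.0000
    outer loop
      vertex 0.000 12.000 0.000
      vertex 2.292 4.947 0.000
      vertex 2.292 4.947 30.000
    endloop
  endfacet
  facet normal -0.9510 -0.3091 0.0000
    outer loop
      vertex 0.000 12.000 0.000
      vertex 2.292 4.947 30.000
      vertex 0.000 12.000 30.000
    endloop
  endfacet
  facet normal -0.5879 -0.8090 0.0000
    outer loop
      vertex 2.292 4.947 0.000
      vertex 8.292 0.587 0.000
      vertex 8.292 0.587 30.000
    endloop
  endfacet
  facet normal -0.5879 -0.8090 0.0000
    outer loop
      vertex 2.292 4.947 0.000
      vertex 8.292 0.587 30.000
      vertex 2.292 4.947 30.000
    endloop
  endfacet
  facet normal 0.0000 -1.0000 0.0000
    outer loop
      vertex 8.292 0.587 0.000
      vertex 15.708 0.587 0.000
      vertex 15.708 0.587 30.000
    endloop
  endfacet
  facet normal 0.0000 -1.0000 0.0000
    outer loop
      vertex 8.292 0.587 0.000
      vertex 15.708 0.587 30.000
      vertex 8.292 0.587 30.000
    endloop
  endfacet
  facet normal 0.5879 -0.8090 0.0000
    outer loop
      vertex 15.708 0.587 0.000
      vertex 21.708 4.947 0.000
      vertex 21.708 4.947 30.000
    endloop
  endfacet
  facet normal 0.5879 -0.8090 0.0000
    outer loop
      vertex 15.708 0.587 0.000
      vertex 21.708 4.947 30.000
      vertex 15.708 0.587 30.000
    endloop
  endfacet
  facet normal 0.9510 -0.3091 0.0000
    outer loop
      vertex 21.708 4.947 0.000
      vertex 24.000 12.000 0.000
      vertex 24.000 12.000 30.000
    endloop
  endfacet
  facet normal 0.9510 -0.3091 0.0000
    outer loop
      vertex 21.708 4.947 0.000
      vertex 24.000 12.000 30.000
      vertex 21.708 4.947 30.000
    endloop
  endfacet
endsolid part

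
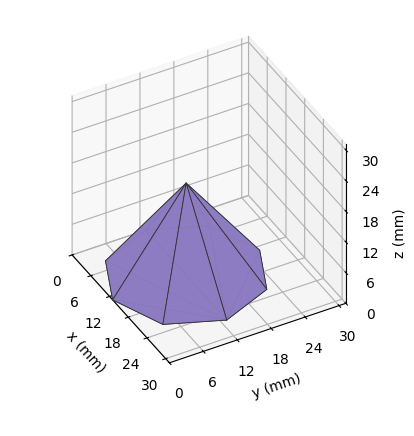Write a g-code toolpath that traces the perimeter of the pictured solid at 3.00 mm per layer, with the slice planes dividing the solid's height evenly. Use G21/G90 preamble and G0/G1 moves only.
Reading the render: the shape is a regular 8-sided pyramid, base circumscribed radius ≈ 13 mm, apex at z ≈ 18 mm (dimensions read to the nearest mm from the axis ticks). For the g-code, the solid's height is divided into equal slices at the stated Δz and each level perimeter traced with G1 moves after a G0 lift.

; perimeter-only toolpath
G21 ; units = mm
G90 ; absolute positioning
G28 ; home
; layer 1
G0 Z3.00
G0 X23.83 Y13.00
G1 X20.66 Y20.66
G1 X13.00 Y23.83
G1 X5.34 Y20.66
G1 X2.17 Y13.00
G1 X5.34 Y5.34
G1 X13.00 Y2.17
G1 X20.66 Y5.34
G1 X23.83 Y13.00
; layer 2
G0 Z6.00
G0 X21.67 Y13.00
G1 X19.13 Y19.13
G1 X13.00 Y21.67
G1 X6.87 Y19.13
G1 X4.33 Y13.00
G1 X6.87 Y6.87
G1 X13.00 Y4.33
G1 X19.13 Y6.87
G1 X21.67 Y13.00
; layer 3
G0 Z9.00
G0 X19.50 Y13.00
G1 X17.59 Y17.59
G1 X13.00 Y19.50
G1 X8.40 Y17.59
G1 X6.50 Y13.00
G1 X8.40 Y8.40
G1 X13.00 Y6.50
G1 X17.59 Y8.40
G1 X19.50 Y13.00
; layer 4
G0 Z12.00
G0 X17.33 Y13.00
G1 X16.06 Y16.06
G1 X13.00 Y17.33
G1 X9.94 Y16.06
G1 X8.67 Y13.00
G1 X9.94 Y9.94
G1 X13.00 Y8.67
G1 X16.06 Y9.94
G1 X17.33 Y13.00
; layer 5
G0 Z15.00
G0 X15.17 Y13.00
G1 X14.53 Y14.53
G1 X13.00 Y15.17
G1 X11.47 Y14.53
G1 X10.83 Y13.00
G1 X11.47 Y11.47
G1 X13.00 Y10.83
G1 X14.53 Y11.47
G1 X15.17 Y13.00
M2 ; end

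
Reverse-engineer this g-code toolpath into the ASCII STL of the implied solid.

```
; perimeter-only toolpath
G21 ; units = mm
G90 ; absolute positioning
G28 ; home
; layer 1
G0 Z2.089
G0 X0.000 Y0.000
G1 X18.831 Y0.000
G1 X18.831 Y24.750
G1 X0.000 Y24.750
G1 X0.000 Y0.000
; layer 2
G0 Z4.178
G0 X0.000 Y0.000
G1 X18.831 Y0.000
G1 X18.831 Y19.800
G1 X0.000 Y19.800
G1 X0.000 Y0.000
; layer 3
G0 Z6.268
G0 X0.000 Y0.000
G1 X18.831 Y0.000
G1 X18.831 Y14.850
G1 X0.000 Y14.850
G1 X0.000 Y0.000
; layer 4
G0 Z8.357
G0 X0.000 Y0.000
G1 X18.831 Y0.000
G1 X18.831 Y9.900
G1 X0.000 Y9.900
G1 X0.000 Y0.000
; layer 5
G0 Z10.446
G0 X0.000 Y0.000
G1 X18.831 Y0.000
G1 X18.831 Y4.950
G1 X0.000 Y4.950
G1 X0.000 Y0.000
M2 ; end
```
solid part
  facet normal 0.0000 0.0000 -1.0000
    outer loop
      vertex 18.831 29.700 0.000
      vertex 18.831 0.000 0.000
      vertex 0.000 0.000 0.000
    endloop
  endfacet
  facet normal 0.0000 0.0000 -1.0000
    outer loop
      vertex 0.000 29.700 0.000
      vertex 18.831 29.700 0.000
      vertex 0.000 0.000 0.000
    endloop
  endfacet
  facet normal 0.0000 -1.0000 0.0000
    outer loop
      vertex 0.000 0.000 0.000
      vertex 18.831 0.000 0.000
      vertex 18.831 0.000 12.535
    endloop
  endfacet
  facet normal 0.0000 -1.0000 0.0000
    outer loop
      vertex 0.000 0.000 0.000
      vertex 18.831 0.000 12.535
      vertex 0.000 0.000 12.535
    endloop
  endfacet
  facet normal 0.0000 0.3888 0.9213
    outer loop
      vertex 0.000 0.000 12.535
      vertex 18.831 0.000 12.535
      vertex 18.831 29.700 0.000
    endloop
  endfacet
  facet normal 0.0000 0.3888 0.9213
    outer loop
      vertex 0.000 0.000 12.535
      vertex 18.831 29.700 0.000
      vertex 0.000 29.700 0.000
    endloop
  endfacet
  facet normal -1.0000 0.0000 0.0000
    outer loop
      vertex 0.000 0.000 12.535
      vertex 0.000 29.700 0.000
      vertex 0.000 0.000 0.000
    endloop
  endfacet
  facet normal 1.0000 0.0000 0.0000
    outer loop
      vertex 18.831 0.000 0.000
      vertex 18.831 29.700 0.000
      vertex 18.831 0.000 12.535
    endloop
  endfacet
endsolid part

The G0 Z moves step by Δz≈2.089 mm. The G1 loops shrink linearly with z, so the solid tapers from its base footprint up to z≈12.5. Closing with a flat bottom cap and the tapered top and triangulating gives 8 facets — a wedge (ramp): 18.8 × 29.7 mm base, rising to 12.5 mm along the y=0 edge and sloping linearly to z=0 at y=29.7.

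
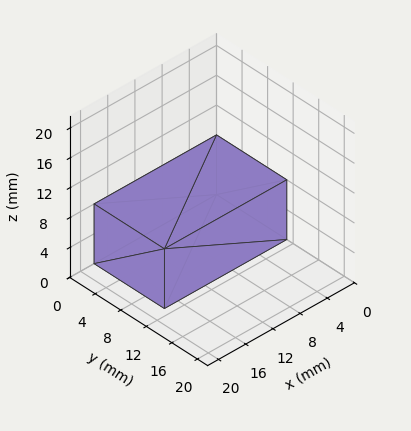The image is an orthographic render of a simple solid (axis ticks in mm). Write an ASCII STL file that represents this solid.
Reading the render: the shape is a rectangular box, roughly 18 × 11 mm footprint and 8 mm tall (dimensions read to the nearest mm from the axis ticks). For the STL, each face is triangulated and given an outward normal.

solid part
  facet normal 0.0000 0.0000 -1.0000
    outer loop
      vertex 18.0 11.0 0.0
      vertex 18.0 0.0 0.0
      vertex 0.0 0.0 0.0
    endloop
  endfacet
  facet normal 0.0000 0.0000 -1.0000
    outer loop
      vertex 0.0 11.0 0.0
      vertex 18.0 11.0 0.0
      vertex 0.0 0.0 0.0
    endloop
  endfacet
  facet normal 0.0000 0.0000 1.0000
    outer loop
      vertex 0.0 0.0 8.0
      vertex 18.0 0.0 8.0
      vertex 18.0 11.0 8.0
    endloop
  endfacet
  facet normal 0.0000 0.0000 1.0000
    outer loop
      vertex 0.0 0.0 8.0
      vertex 18.0 11.0 8.0
      vertex 0.0 11.0 8.0
    endloop
  endfacet
  facet normal 0.0000 -1.0000 0.0000
    outer loop
      vertex 0.0 0.0 0.0
      vertex 18.0 0.0 0.0
      vertex 18.0 0.0 8.0
    endloop
  endfacet
  facet normal 0.0000 -1.0000 0.0000
    outer loop
      vertex 0.0 0.0 0.0
      vertex 18.0 0.0 8.0
      vertex 0.0 0.0 8.0
    endloop
  endfacet
  facet normal 0.0000 1.0000 0.0000
    outer loop
      vertex 18.0 11.0 8.0
      vertex 18.0 11.0 0.0
      vertex 0.0 11.0 0.0
    endloop
  endfacet
  facet normal 0.0000 1.0000 0.0000
    outer loop
      vertex 0.0 11.0 8.0
      vertex 18.0 11.0 8.0
      vertex 0.0 11.0 0.0
    endloop
  endfacet
  facet normal -1.0000 0.0000 0.0000
    outer loop
      vertex 0.0 11.0 8.0
      vertex 0.0 11.0 0.0
      vertex 0.0 0.0 0.0
    endloop
  endfacet
  facet normal -1.0000 0.0000 0.0000
    outer loop
      vertex 0.0 0.0 8.0
      vertex 0.0 11.0 8.0
      vertex 0.0 0.0 0.0
    endloop
  endfacet
  facet normal 1.0000 0.0000 0.0000
    outer loop
      vertex 18.0 0.0 0.0
      vertex 18.0 11.0 0.0
      vertex 18.0 11.0 8.0
    endloop
  endfacet
  facet normal 1.0000 0.0000 0.0000
    outer loop
      vertex 18.0 0.0 0.0
      vertex 18.0 11.0 8.0
      vertex 18.0 0.0 8.0
    endloop
  endfacet
endsolid part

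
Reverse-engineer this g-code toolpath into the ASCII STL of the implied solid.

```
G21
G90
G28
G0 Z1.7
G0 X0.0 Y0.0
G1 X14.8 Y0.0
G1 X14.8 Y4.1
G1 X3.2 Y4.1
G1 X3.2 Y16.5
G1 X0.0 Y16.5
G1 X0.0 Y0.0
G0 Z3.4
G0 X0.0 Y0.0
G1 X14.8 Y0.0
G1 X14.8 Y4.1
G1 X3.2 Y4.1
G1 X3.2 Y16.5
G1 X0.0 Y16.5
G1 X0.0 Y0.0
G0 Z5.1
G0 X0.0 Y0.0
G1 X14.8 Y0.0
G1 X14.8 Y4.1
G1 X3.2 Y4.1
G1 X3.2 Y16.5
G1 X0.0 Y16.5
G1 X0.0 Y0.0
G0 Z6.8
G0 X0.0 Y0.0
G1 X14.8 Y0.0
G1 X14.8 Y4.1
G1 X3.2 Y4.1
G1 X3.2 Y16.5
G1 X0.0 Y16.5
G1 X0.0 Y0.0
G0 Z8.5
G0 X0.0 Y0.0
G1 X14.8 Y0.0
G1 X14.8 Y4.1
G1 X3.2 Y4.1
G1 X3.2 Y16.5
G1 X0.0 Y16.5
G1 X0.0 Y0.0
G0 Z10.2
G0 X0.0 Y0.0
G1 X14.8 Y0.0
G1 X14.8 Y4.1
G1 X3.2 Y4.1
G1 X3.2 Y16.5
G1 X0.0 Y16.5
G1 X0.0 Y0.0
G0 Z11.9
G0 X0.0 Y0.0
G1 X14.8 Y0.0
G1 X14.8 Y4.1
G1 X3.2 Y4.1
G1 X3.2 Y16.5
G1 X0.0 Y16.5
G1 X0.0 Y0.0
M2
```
solid part
  facet normal 0.0000 0.0000 -1.0000
    outer loop
      vertex 14.8 4.1 0.0
      vertex 14.8 0.0 0.0
      vertex 0.0 0.0 0.0
    endloop
  endfacet
  facet normal 0.0000 0.0000 -1.0000
    outer loop
      vertex 3.2 4.1 0.0
      vertex 14.8 4.1 0.0
      vertex 0.0 0.0 0.0
    endloop
  endfacet
  facet normal 0.0000 0.0000 -1.0000
    outer loop
      vertex 3.2 16.5 0.0
      vertex 3.2 4.1 0.0
      vertex 0.0 0.0 0.0
    endloop
  endfacet
  facet normal 0.0000 0.0000 -1.0000
    outer loop
      vertex 0.0 16.5 0.0
      vertex 3.2 16.5 0.0
      vertex 0.0 0.0 0.0
    endloop
  endfacet
  facet normal 0.0000 0.0000 1.0000
    outer loop
      vertex 0.0 0.0 11.9
      vertex 14.8 0.0 11.9
      vertex 14.8 4.1 11.9
    endloop
  endfacet
  facet normal 0.0000 0.0000 1.0000
    outer loop
      vertex 0.0 0.0 11.9
      vertex 14.8 4.1 11.9
      vertex 3.2 4.1 11.9
    endloop
  endfacet
  facet normal 0.0000 0.0000 1.0000
    outer loop
      vertex 0.0 0.0 11.9
      vertex 3.2 4.1 11.9
      vertex 3.2 16.5 11.9
    endloop
  endfacet
  facet normal 0.0000 0.0000 1.0000
    outer loop
      vertex 0.0 0.0 11.9
      vertex 3.2 16.5 11.9
      vertex 0.0 16.5 11.9
    endloop
  endfacet
  facet normal 0.0000 -1.0000 0.0000
    outer loop
      vertex 0.0 0.0 0.0
      vertex 14.8 0.0 0.0
      vertex 14.8 0.0 11.9
    endloop
  endfacet
  facet normal 0.0000 -1.0000 0.0000
    outer loop
      vertex 0.0 0.0 0.0
      vertex 14.8 0.0 11.9
      vertex 0.0 0.0 11.9
    endloop
  endfacet
  facet normal 1.0000 0.0000 0.0000
    outer loop
      vertex 14.8 0.0 0.0
      vertex 14.8 4.1 0.0
      vertex 14.8 4.1 11.9
    endloop
  endfacet
  facet normal 1.0000 0.0000 0.0000
    outer loop
      vertex 14.8 0.0 0.0
      vertex 14.8 4.1 11.9
      vertex 14.8 0.0 11.9
    endloop
  endfacet
  facet normal 0.0000 1.0000 0.0000
    outer loop
      vertex 14.8 4.1 0.0
      vertex 3.2 4.1 0.0
      vertex 3.2 4.1 11.9
    endloop
  endfacet
  facet normal 0.0000 1.0000 0.0000
    outer loop
      vertex 14.8 4.1 0.0
      vertex 3.2 4.1 11.9
      vertex 14.8 4.1 11.9
    endloop
  endfacet
  facet normal 1.0000 0.0000 0.0000
    outer loop
      vertex 3.2 4.1 0.0
      vertex 3.2 16.5 0.0
      vertex 3.2 16.5 11.9
    endloop
  endfacet
  facet normal 1.0000 0.0000 0.0000
    outer loop
      vertex 3.2 4.1 0.0
      vertex 3.2 16.5 11.9
      vertex 3.2 4.1 11.9
    endloop
  endfacet
  facet normal 0.0000 1.0000 0.0000
    outer loop
      vertex 3.2 16.5 0.0
      vertex 0.0 16.5 0.0
      vertex 0.0 16.5 11.9
    endloop
  endfacet
  facet normal 0.0000 1.0000 0.0000
    outer loop
      vertex 3.2 16.5 0.0
      vertex 0.0 16.5 11.9
      vertex 3.2 16.5 11.9
    endloop
  endfacet
  facet normal -1.0000 0.0000 0.0000
    outer loop
      vertex 0.0 16.5 0.0
      vertex 0.0 0.0 0.0
      vertex 0.0 0.0 11.9
    endloop
  endfacet
  facet normal -1.0000 0.0000 0.0000
    outer loop
      vertex 0.0 16.5 0.0
      vertex 0.0 0.0 11.9
      vertex 0.0 16.5 11.9
    endloop
  endfacet
endsolid part

The G0 Z moves step by Δz≈1.7 mm. Every layer's G1 loop is the same polygon, so the solid is a straight extrusion of it from z=0 to z≈11.9. Closing with flat bottom and top caps and triangulating gives 20 facets — an L-shaped prism: outer 14.8 × 16.5 mm, arm thicknesses ≈ 4.1 mm (horizontal) and 3.2 mm (vertical), extruded 11.9 mm in z.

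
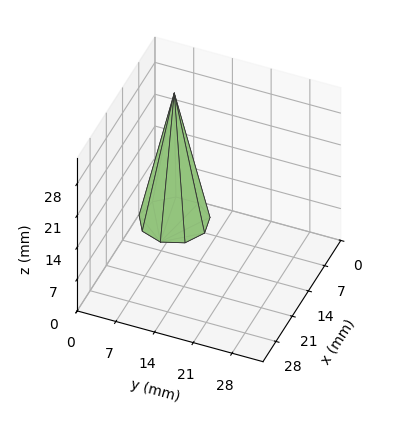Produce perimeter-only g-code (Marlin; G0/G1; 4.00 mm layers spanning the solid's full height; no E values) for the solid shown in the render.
Reading the render: the shape is a regular 9-sided pyramid, base circumscribed radius ≈ 6 mm, apex at z ≈ 28 mm (dimensions read to the nearest mm from the axis ticks). For the g-code, the solid's height is divided into equal slices at the stated Δz and each level perimeter traced with G1 moves after a G0 lift.

; perimeter-only toolpath
G21 ; units = mm
G90 ; absolute positioning
G28 ; home
; layer 1
G0 Z4.00
G0 X11.14 Y6.00
G1 X9.94 Y9.31
G1 X6.89 Y11.07
G1 X3.43 Y10.46
G1 X1.17 Y7.76
G1 X1.17 Y4.24
G1 X3.43 Y1.54
G1 X6.89 Y0.93
G1 X9.94 Y2.69
G1 X11.14 Y6.00
; layer 2
G0 Z8.00
G0 X10.29 Y6.00
G1 X9.29 Y8.76
G1 X6.74 Y10.22
G1 X3.86 Y9.71
G1 X1.97 Y7.46
G1 X1.97 Y4.54
G1 X3.86 Y2.29
G1 X6.74 Y1.78
G1 X9.29 Y3.24
G1 X10.29 Y6.00
; layer 3
G0 Z12.00
G0 X9.43 Y6.00
G1 X8.63 Y8.21
G1 X6.59 Y9.38
G1 X4.29 Y8.97
G1 X2.78 Y7.17
G1 X2.78 Y4.83
G1 X4.29 Y3.03
G1 X6.59 Y2.62
G1 X8.63 Y3.79
G1 X9.43 Y6.00
; layer 4
G0 Z16.00
G0 X8.57 Y6.00
G1 X7.97 Y7.65
G1 X6.45 Y8.53
G1 X4.71 Y8.23
G1 X3.58 Y6.88
G1 X3.58 Y5.12
G1 X4.71 Y3.77
G1 X6.45 Y3.47
G1 X7.97 Y4.35
G1 X8.57 Y6.00
; layer 5
G0 Z20.00
G0 X7.71 Y6.00
G1 X7.31 Y7.10
G1 X6.30 Y7.69
G1 X5.14 Y7.49
G1 X4.39 Y6.59
G1 X4.39 Y5.41
G1 X5.14 Y4.51
G1 X6.30 Y4.31
G1 X7.31 Y4.90
G1 X7.71 Y6.00
; layer 6
G0 Z24.00
G0 X6.86 Y6.00
G1 X6.66 Y6.55
G1 X6.15 Y6.84
G1 X5.57 Y6.74
G1 X5.19 Y6.29
G1 X5.19 Y5.71
G1 X5.57 Y5.26
G1 X6.15 Y5.16
G1 X6.66 Y5.45
G1 X6.86 Y6.00
M2 ; end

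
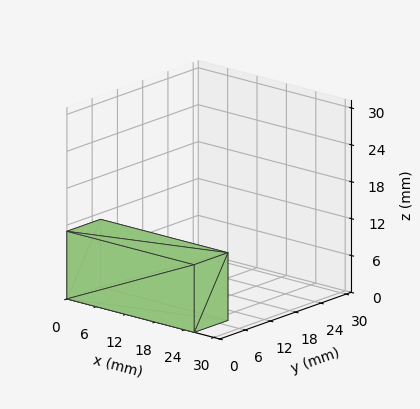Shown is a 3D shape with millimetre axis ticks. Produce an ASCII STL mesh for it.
Reading the render: the shape is a rectangular box, roughly 26 × 8 mm footprint and 11 mm tall (dimensions read to the nearest mm from the axis ticks). For the STL, each face is triangulated and given an outward normal.

solid part
  facet normal 0.0000 0.0000 -1.0000
    outer loop
      vertex 26.0 8.0 0.0
      vertex 26.0 0.0 0.0
      vertex 0.0 0.0 0.0
    endloop
  endfacet
  facet normal 0.0000 0.0000 -1.0000
    outer loop
      vertex 0.0 8.0 0.0
      vertex 26.0 8.0 0.0
      vertex 0.0 0.0 0.0
    endloop
  endfacet
  facet normal 0.0000 0.0000 1.0000
    outer loop
      vertex 0.0 0.0 11.0
      vertex 26.0 0.0 11.0
      vertex 26.0 8.0 11.0
    endloop
  endfacet
  facet normal 0.0000 0.0000 1.0000
    outer loop
      vertex 0.0 0.0 11.0
      vertex 26.0 8.0 11.0
      vertex 0.0 8.0 11.0
    endloop
  endfacet
  facet normal 0.0000 -1.0000 0.0000
    outer loop
      vertex 0.0 0.0 0.0
      vertex 26.0 0.0 0.0
      vertex 26.0 0.0 11.0
    endloop
  endfacet
  facet normal 0.0000 -1.0000 0.0000
    outer loop
      vertex 0.0 0.0 0.0
      vertex 26.0 0.0 11.0
      vertex 0.0 0.0 11.0
    endloop
  endfacet
  facet normal 0.0000 1.0000 0.0000
    outer loop
      vertex 26.0 8.0 11.0
      vertex 26.0 8.0 0.0
      vertex 0.0 8.0 0.0
    endloop
  endfacet
  facet normal 0.0000 1.0000 0.0000
    outer loop
      vertex 0.0 8.0 11.0
      vertex 26.0 8.0 11.0
      vertex 0.0 8.0 0.0
    endloop
  endfacet
  facet normal -1.0000 0.0000 0.0000
    outer loop
      vertex 0.0 8.0 11.0
      vertex 0.0 8.0 0.0
      vertex 0.0 0.0 0.0
    endloop
  endfacet
  facet normal -1.0000 0.0000 0.0000
    outer loop
      vertex 0.0 0.0 11.0
      vertex 0.0 8.0 11.0
      vertex 0.0 0.0 0.0
    endloop
  endfacet
  facet normal 1.0000 0.0000 0.0000
    outer loop
      vertex 26.0 0.0 0.0
      vertex 26.0 8.0 0.0
      vertex 26.0 8.0 11.0
    endloop
  endfacet
  facet normal 1.0000 0.0000 0.0000
    outer loop
      vertex 26.0 0.0 0.0
      vertex 26.0 8.0 11.0
      vertex 26.0 0.0 11.0
    endloop
  endfacet
endsolid part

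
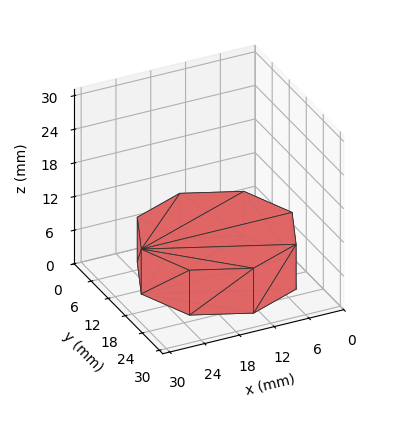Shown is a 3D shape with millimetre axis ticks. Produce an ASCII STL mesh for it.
Reading the render: the shape is a regular 8-sided prism (a cylinder approximated with 8 flat sides), circumscribed radius ≈ 13 mm, height ≈ 8 mm (dimensions read to the nearest mm from the axis ticks). For the STL, each face is triangulated and given an outward normal.

solid part
  facet normal 0.0000 0.0000 -1.0000
    outer loop
      vertex 13.00 26.00 0.00
      vertex 22.19 22.19 0.00
      vertex 26.00 13.00 0.00
    endloop
  endfacet
  facet normal 0.0000 0.0000 -1.0000
    outer loop
      vertex 3.81 22.19 0.00
      vertex 13.00 26.00 0.00
      vertex 26.00 13.00 0.00
    endloop
  endfacet
  facet normal 0.0000 0.0000 -1.0000
    outer loop
      vertex 0.00 13.00 0.00
      vertex 3.81 22.19 0.00
      vertex 26.00 13.00 0.00
    endloop
  endfacet
  facet normal 0.0000 0.0000 -1.0000
    outer loop
      vertex 3.81 3.81 0.00
      vertex 0.00 13.00 0.00
      vertex 26.00 13.00 0.00
    endloop
  endfacet
  facet normal 0.0000 0.0000 -1.0000
    outer loop
      vertex 13.00 0.00 0.00
      vertex 3.81 3.81 0.00
      vertex 26.00 13.00 0.00
    endloop
  endfacet
  facet normal 0.0000 0.0000 -1.0000
    outer loop
      vertex 22.19 3.81 0.00
      vertex 13.00 0.00 0.00
      vertex 26.00 13.00 0.00
    endloop
  endfacet
  facet normal 0.0000 0.0000 1.0000
    outer loop
      vertex 26.00 13.00 8.00
      vertex 22.19 22.19 8.00
      vertex 13.00 26.00 8.00
    endloop
  endfacet
  facet normal 0.0000 0.0000 1.0000
    outer loop
      vertex 26.00 13.00 8.00
      vertex 13.00 26.00 8.00
      vertex 3.81 22.19 8.00
    endloop
  endfacet
  facet normal 0.0000 0.0000 1.0000
    outer loop
      vertex 26.00 13.00 8.00
      vertex 3.81 22.19 8.00
      vertex 0.00 13.00 8.00
    endloop
  endfacet
  facet normal 0.0000 0.0000 1.0000
    outer loop
      vertex 26.00 13.00 8.00
      vertex 0.00 13.00 8.00
      vertex 3.81 3.81 8.00
    endloop
  endfacet
  facet normal 0.0000 0.0000 1.0000
    outer loop
      vertex 26.00 13.00 8.00
      vertex 3.81 3.81 8.00
      vertex 13.00 0.00 8.00
    endloop
  endfacet
  facet normal 0.0000 0.0000 1.0000
    outer loop
      vertex 26.00 13.00 8.00
      vertex 13.00 0.00 8.00
      vertex 22.19 3.81 8.00
    endloop
  endfacet
  facet normal 0.9238 0.3830 0.0000
    outer loop
      vertex 26.00 13.00 0.00
      vertex 22.19 22.19 0.00
      vertex 22.19 22.19 8.00
    endloop
  endfacet
  facet normal 0.9238 0.3830 0.0000
    outer loop
      vertex 26.00 13.00 0.00
      vertex 22.19 22.19 8.00
      vertex 26.00 13.00 8.00
    endloop
  endfacet
  facet normal 0.3830 0.9238 0.0000
    outer loop
      vertex 22.19 22.19 0.00
      vertex 13.00 26.00 0.00
      vertex 13.00 26.00 8.00
    endloop
  endfacet
  facet normal 0.3830 0.9238 0.0000
    outer loop
      vertex 22.19 22.19 0.00
      vertex 13.00 26.00 8.00
      vertex 22.19 22.19 8.00
    endloop
  endfacet
  facet normal -0.3830 0.9238 0.0000
    outer loop
      vertex 13.00 26.00 0.00
      vertex 3.81 22.19 0.00
      vertex 3.81 22.19 8.00
    endloop
  endfacet
  facet normal -0.3830 0.9238 0.0000
    outer loop
      vertex 13.00 26.00 0.00
      vertex 3.81 22.19 8.00
      vertex 13.00 26.00 8.00
    endloop
  endfacet
  facet normal -0.9238 0.3830 0.0000
    outer loop
      vertex 3.81 22.19 0.00
      vertex 0.00 13.00 0.00
      vertex 0.00 13.00 8.00
    endloop
  endfacet
  facet normal -0.9238 0.3830 0.0000
    outer loop
      vertex 3.81 22.19 0.00
      vertex 0.00 13.00 8.00
      vertex 3.81 22.19 8.00
    endloop
  endfacet
  facet normal -0.9238 -0.3830 0.0000
    outer loop
      vertex 0.00 13.00 0.00
      vertex 3.81 3.81 0.00
      vertex 3.81 3.81 8.00
    endloop
  endfacet
  facet normal -0.9238 -0.3830 0.0000
    outer loop
      vertex 0.00 13.00 0.00
      vertex 3.81 3.81 8.00
      vertex 0.00 13.00 8.00
    endloop
  endfacet
  facet normal -0.3830 -0.9238 0.0000
    outer loop
      vertex 3.81 3.81 0.00
      vertex 13.00 0.00 0.00
      vertex 13.00 0.00 8.00
    endloop
  endfacet
  facet normal -0.3830 -0.9238 0.0000
    outer loop
      vertex 3.81 3.81 0.00
      vertex 13.00 0.00 8.00
      vertex 3.81 3.81 8.00
    endloop
  endfacet
  facet normal 0.3830 -0.9238 0.0000
    outer loop
      vertex 13.00 0.00 0.00
      vertex 22.19 3.81 0.00
      vertex 22.19 3.81 8.00
    endloop
  endfacet
  facet normal 0.3830 -0.9238 0.0000
    outer loop
      vertex 13.00 0.00 0.00
      vertex 22.19 3.81 8.00
      vertex 13.00 0.00 8.00
    endloop
  endfacet
  facet normal 0.9238 -0.3830 0.0000
    outer loop
      vertex 22.19 3.81 0.00
      vertex 26.00 13.00 0.00
      vertex 26.00 13.00 8.00
    endloop
  endfacet
  facet normal 0.9238 -0.3830 0.0000
    outer loop
      vertex 22.19 3.81 0.00
      vertex 26.00 13.00 8.00
      vertex 22.19 3.81 8.00
    endloop
  endfacet
endsolid part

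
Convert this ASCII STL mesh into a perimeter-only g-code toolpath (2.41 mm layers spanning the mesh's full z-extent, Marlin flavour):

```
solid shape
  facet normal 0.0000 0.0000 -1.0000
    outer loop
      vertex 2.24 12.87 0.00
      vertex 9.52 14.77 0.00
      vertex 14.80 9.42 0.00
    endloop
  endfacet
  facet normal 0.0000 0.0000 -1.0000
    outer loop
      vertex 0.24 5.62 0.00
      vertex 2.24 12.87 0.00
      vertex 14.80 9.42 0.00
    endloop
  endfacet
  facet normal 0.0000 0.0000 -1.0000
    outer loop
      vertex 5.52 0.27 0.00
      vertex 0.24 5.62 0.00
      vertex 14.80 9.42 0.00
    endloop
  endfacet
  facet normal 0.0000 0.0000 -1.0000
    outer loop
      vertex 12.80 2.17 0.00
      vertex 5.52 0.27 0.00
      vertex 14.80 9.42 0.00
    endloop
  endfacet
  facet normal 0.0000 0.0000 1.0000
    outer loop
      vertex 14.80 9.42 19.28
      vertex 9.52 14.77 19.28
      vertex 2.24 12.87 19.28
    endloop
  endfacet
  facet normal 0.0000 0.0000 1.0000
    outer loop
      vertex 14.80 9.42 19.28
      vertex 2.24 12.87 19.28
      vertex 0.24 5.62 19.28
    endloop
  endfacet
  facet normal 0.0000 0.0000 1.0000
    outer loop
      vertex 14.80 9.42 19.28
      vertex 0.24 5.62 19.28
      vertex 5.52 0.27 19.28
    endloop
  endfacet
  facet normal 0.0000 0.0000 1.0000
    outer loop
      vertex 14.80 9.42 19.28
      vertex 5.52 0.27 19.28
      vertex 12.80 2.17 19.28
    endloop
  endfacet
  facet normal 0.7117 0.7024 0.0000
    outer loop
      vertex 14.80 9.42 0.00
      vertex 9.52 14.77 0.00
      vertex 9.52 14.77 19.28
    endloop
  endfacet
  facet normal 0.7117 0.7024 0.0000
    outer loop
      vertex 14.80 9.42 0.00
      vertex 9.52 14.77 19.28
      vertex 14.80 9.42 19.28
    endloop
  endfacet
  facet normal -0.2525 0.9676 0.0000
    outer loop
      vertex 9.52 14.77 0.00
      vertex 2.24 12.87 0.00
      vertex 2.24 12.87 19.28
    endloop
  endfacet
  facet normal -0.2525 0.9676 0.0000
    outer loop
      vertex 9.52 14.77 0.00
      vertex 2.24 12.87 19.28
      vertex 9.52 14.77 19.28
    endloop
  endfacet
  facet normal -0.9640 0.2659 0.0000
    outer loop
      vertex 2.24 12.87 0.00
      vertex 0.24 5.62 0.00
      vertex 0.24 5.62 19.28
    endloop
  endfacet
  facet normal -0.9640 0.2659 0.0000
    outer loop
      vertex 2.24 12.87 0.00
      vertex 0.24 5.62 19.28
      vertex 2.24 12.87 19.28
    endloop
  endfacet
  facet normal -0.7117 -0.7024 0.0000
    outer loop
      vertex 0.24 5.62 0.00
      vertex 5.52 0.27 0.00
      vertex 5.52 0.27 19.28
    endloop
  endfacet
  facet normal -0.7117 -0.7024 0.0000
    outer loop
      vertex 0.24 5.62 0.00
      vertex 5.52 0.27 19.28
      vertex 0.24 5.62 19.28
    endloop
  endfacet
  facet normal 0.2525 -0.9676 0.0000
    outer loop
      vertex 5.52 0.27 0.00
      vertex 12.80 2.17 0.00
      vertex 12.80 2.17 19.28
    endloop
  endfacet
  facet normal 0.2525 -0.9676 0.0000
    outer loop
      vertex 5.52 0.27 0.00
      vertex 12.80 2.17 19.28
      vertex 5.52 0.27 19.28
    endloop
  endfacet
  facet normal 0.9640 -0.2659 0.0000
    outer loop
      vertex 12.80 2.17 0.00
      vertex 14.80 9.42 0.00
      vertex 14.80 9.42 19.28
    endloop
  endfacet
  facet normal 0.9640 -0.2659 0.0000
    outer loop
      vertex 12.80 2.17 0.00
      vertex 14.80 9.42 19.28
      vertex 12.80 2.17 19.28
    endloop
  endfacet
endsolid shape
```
; perimeter-only toolpath
G21 ; units = mm
G90 ; absolute positioning
G28 ; home
; layer 1
G0 Z2.41
G0 X14.80 Y9.42
G1 X9.52 Y14.77
G1 X2.24 Y12.87
G1 X0.24 Y5.62
G1 X5.52 Y0.27
G1 X12.80 Y2.17
G1 X14.80 Y9.42
; layer 2
G0 Z4.82
G0 X14.80 Y9.42
G1 X9.52 Y14.77
G1 X2.24 Y12.87
G1 X0.24 Y5.62
G1 X5.52 Y0.27
G1 X12.80 Y2.17
G1 X14.80 Y9.42
; layer 3
G0 Z7.23
G0 X14.80 Y9.42
G1 X9.52 Y14.77
G1 X2.24 Y12.87
G1 X0.24 Y5.62
G1 X5.52 Y0.27
G1 X12.80 Y2.17
G1 X14.80 Y9.42
; layer 4
G0 Z9.64
G0 X14.80 Y9.42
G1 X9.52 Y14.77
G1 X2.24 Y12.87
G1 X0.24 Y5.62
G1 X5.52 Y0.27
G1 X12.80 Y2.17
G1 X14.80 Y9.42
; layer 5
G0 Z12.05
G0 X14.80 Y9.42
G1 X9.52 Y14.77
G1 X2.24 Y12.87
G1 X0.24 Y5.62
G1 X5.52 Y0.27
G1 X12.80 Y2.17
G1 X14.80 Y9.42
; layer 6
G0 Z14.46
G0 X14.80 Y9.42
G1 X9.52 Y14.77
G1 X2.24 Y12.87
G1 X0.24 Y5.62
G1 X5.52 Y0.27
G1 X12.80 Y2.17
G1 X14.80 Y9.42
; layer 7
G0 Z16.87
G0 X14.80 Y9.42
G1 X9.52 Y14.77
G1 X2.24 Y12.87
G1 X0.24 Y5.62
G1 X5.52 Y0.27
G1 X12.80 Y2.17
G1 X14.80 Y9.42
; layer 8
G0 Z19.28
G0 X14.80 Y9.42
G1 X9.52 Y14.77
G1 X2.24 Y12.87
G1 X0.24 Y5.62
G1 X5.52 Y0.27
G1 X12.80 Y2.17
G1 X14.80 Y9.42
M2 ; end

The solid is a regular 6-sided prism (a cylinder approximated with 6 flat sides), circumscribed radius ≈ 7.52 mm, height ≈ 19.3 mm. Slicing at Δz = 2.41 mm — 8 equal slices spanning the solid's height, so layer i sits at z = i·h/8 — gives 8 non-empty perimeters. Each is a 6-segment closed polygon; G0 lifts to the layer z and rapids to the start vertex, then G1 traces the edges.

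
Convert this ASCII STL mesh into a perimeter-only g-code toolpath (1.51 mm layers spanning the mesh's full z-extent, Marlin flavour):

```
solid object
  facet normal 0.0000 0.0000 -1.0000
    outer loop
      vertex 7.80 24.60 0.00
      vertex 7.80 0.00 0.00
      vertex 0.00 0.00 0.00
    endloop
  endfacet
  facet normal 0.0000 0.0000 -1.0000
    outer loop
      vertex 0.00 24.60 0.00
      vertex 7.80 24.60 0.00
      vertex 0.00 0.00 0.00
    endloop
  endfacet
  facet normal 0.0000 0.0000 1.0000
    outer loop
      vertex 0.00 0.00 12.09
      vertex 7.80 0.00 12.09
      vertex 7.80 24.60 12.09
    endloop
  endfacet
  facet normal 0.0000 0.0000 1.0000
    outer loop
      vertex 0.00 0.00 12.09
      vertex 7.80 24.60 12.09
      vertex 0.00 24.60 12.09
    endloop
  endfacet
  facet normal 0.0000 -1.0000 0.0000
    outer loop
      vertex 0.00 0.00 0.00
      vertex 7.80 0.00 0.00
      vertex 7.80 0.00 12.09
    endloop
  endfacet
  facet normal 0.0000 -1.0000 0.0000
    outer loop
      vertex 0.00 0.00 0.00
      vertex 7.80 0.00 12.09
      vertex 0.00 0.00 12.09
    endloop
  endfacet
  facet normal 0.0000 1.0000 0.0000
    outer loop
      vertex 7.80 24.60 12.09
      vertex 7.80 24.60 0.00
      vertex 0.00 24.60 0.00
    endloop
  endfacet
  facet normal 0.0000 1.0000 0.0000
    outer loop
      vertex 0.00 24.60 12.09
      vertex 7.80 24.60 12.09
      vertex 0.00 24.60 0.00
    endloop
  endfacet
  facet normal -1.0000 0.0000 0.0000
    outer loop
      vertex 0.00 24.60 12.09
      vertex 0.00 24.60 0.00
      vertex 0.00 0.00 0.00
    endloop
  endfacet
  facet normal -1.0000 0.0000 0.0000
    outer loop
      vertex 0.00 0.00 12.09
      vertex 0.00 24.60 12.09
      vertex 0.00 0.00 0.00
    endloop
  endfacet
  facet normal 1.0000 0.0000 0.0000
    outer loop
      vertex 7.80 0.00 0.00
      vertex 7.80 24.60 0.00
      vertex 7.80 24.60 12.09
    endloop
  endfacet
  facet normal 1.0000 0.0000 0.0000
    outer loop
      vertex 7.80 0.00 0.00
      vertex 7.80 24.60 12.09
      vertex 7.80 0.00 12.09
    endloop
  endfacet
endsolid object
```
; perimeter-only toolpath
G21 ; units = mm
G90 ; absolute positioning
G28 ; home
; layer 1
G0 Z1.51
G0 X0.00 Y0.00
G1 X7.80 Y0.00
G1 X7.80 Y24.60
G1 X0.00 Y24.60
G1 X0.00 Y0.00
; layer 2
G0 Z3.02
G0 X0.00 Y0.00
G1 X7.80 Y0.00
G1 X7.80 Y24.60
G1 X0.00 Y24.60
G1 X0.00 Y0.00
; layer 3
G0 Z4.53
G0 X0.00 Y0.00
G1 X7.80 Y0.00
G1 X7.80 Y24.60
G1 X0.00 Y24.60
G1 X0.00 Y0.00
; layer 4
G0 Z6.04
G0 X0.00 Y0.00
G1 X7.80 Y0.00
G1 X7.80 Y24.60
G1 X0.00 Y24.60
G1 X0.00 Y0.00
; layer 5
G0 Z7.56
G0 X0.00 Y0.00
G1 X7.80 Y0.00
G1 X7.80 Y24.60
G1 X0.00 Y24.60
G1 X0.00 Y0.00
; layer 6
G0 Z9.07
G0 X0.00 Y0.00
G1 X7.80 Y0.00
G1 X7.80 Y24.60
G1 X0.00 Y24.60
G1 X0.00 Y0.00
; layer 7
G0 Z10.58
G0 X0.00 Y0.00
G1 X7.80 Y0.00
G1 X7.80 Y24.60
G1 X0.00 Y24.60
G1 X0.00 Y0.00
; layer 8
G0 Z12.09
G0 X0.00 Y0.00
G1 X7.80 Y0.00
G1 X7.80 Y24.60
G1 X0.00 Y24.60
G1 X0.00 Y0.00
M2 ; end

The solid is a rectangular box, roughly 7.8 × 24.6 mm footprint and 12.1 mm tall. Slicing at Δz = 1.51 mm — 8 equal slices spanning the solid's height, so layer i sits at z = i·h/8 — gives 8 non-empty perimeters. Each is a 4-segment closed polygon; G0 lifts to the layer z and rapids to the start vertex, then G1 traces the edges.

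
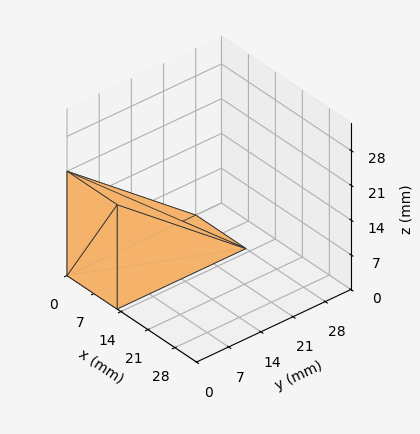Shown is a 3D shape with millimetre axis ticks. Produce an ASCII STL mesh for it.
Reading the render: the shape is a wedge (ramp): 13 × 28 mm base, rising to 21 mm along the y=0 edge and sloping linearly to z=0 at y=28 (dimensions read to the nearest mm from the axis ticks). For the STL, each face is triangulated and given an outward normal.

solid part
  facet normal 0.0000 0.0000 -1.0000
    outer loop
      vertex 13.000 28.000 0.000
      vertex 13.000 0.000 0.000
      vertex 0.000 0.000 0.000
    endloop
  endfacet
  facet normal 0.0000 0.0000 -1.0000
    outer loop
      vertex 0.000 28.000 0.000
      vertex 13.000 28.000 0.000
      vertex 0.000 0.000 0.000
    endloop
  endfacet
  facet normal 0.0000 -1.0000 0.0000
    outer loop
      vertex 0.000 0.000 0.000
      vertex 13.000 0.000 0.000
      vertex 13.000 0.000 21.000
    endloop
  endfacet
  facet normal 0.0000 -1.0000 0.0000
    outer loop
      vertex 0.000 0.000 0.000
      vertex 13.000 0.000 21.000
      vertex 0.000 0.000 21.000
    endloop
  endfacet
  facet normal 0.0000 0.6000 0.8000
    outer loop
      vertex 0.000 0.000 21.000
      vertex 13.000 0.000 21.000
      vertex 13.000 28.000 0.000
    endloop
  endfacet
  facet normal 0.0000 0.6000 0.8000
    outer loop
      vertex 0.000 0.000 21.000
      vertex 13.000 28.000 0.000
      vertex 0.000 28.000 0.000
    endloop
  endfacet
  facet normal -1.0000 0.0000 0.0000
    outer loop
      vertex 0.000 0.000 21.000
      vertex 0.000 28.000 0.000
      vertex 0.000 0.000 0.000
    endloop
  endfacet
  facet normal 1.0000 0.0000 0.0000
    outer loop
      vertex 13.000 0.000 0.000
      vertex 13.000 28.000 0.000
      vertex 13.000 0.000 21.000
    endloop
  endfacet
endsolid part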